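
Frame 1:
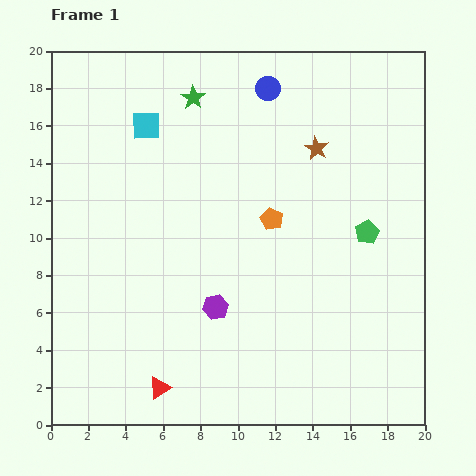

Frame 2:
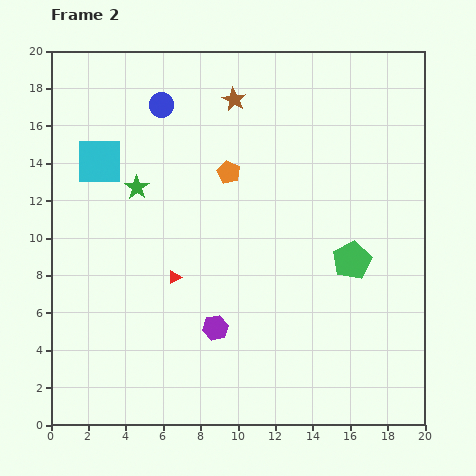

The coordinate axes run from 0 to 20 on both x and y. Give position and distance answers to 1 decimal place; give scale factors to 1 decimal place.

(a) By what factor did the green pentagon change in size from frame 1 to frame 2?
1.6×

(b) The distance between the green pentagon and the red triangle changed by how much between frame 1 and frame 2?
-4.4

Distance in frame 1: 13.9. Distance in frame 2: 9.5.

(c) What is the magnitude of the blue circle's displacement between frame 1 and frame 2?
5.8

The blue circle moved from (11.6, 18.0) to (5.9, 17.1), a distance of √(5.7² + 0.9²) ≈ 5.8.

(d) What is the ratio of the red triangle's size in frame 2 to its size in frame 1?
0.6×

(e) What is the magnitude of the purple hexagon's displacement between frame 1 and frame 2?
1.1

The purple hexagon moved from (8.8, 6.3) to (8.8, 5.2), a distance of √(0.0² + 1.1²) ≈ 1.1.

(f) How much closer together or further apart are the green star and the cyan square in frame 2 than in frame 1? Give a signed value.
-0.5

Distance in frame 1: 2.9. Distance in frame 2: 2.4.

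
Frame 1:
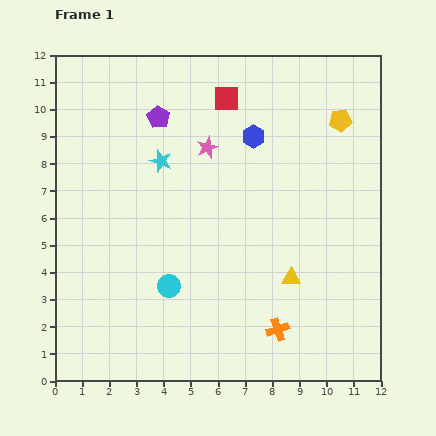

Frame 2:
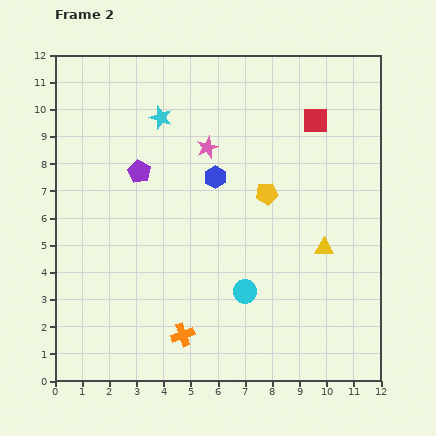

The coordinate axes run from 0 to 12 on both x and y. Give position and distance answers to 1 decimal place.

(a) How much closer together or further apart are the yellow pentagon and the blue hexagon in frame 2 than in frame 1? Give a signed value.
-1.3

Distance in frame 1: 3.3. Distance in frame 2: 2.0.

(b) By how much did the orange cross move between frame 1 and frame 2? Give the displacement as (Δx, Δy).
(-3.5, -0.2)

The orange cross was at (8.2, 1.9) in frame 1 and (4.7, 1.7) in frame 2.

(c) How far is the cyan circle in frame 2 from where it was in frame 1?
2.8

The cyan circle moved from (4.2, 3.5) to (7.0, 3.3), a distance of √(2.8² + 0.2²) ≈ 2.8.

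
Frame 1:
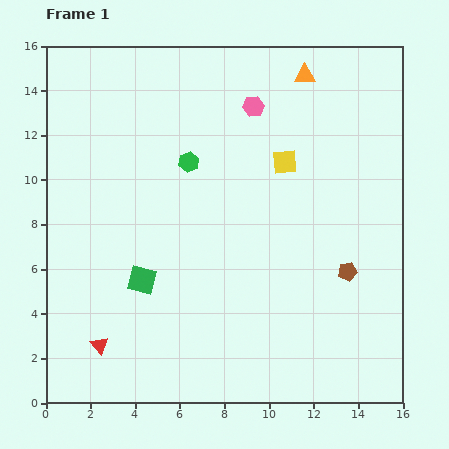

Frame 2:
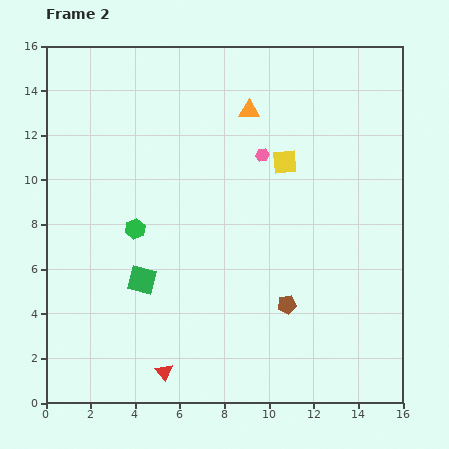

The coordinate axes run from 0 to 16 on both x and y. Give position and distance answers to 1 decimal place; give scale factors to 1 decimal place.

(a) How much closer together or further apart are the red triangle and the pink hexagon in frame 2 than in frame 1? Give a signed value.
-2.0

Distance in frame 1: 12.7. Distance in frame 2: 10.7.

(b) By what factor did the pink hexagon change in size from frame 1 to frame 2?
0.6×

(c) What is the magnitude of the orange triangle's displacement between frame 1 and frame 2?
3.0

The orange triangle moved from (11.6, 14.7) to (9.1, 13.1), a distance of √(2.5² + 1.6²) ≈ 3.0.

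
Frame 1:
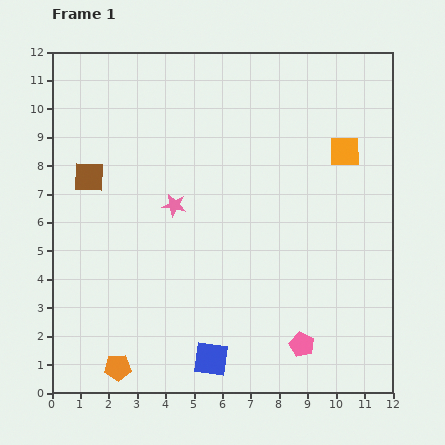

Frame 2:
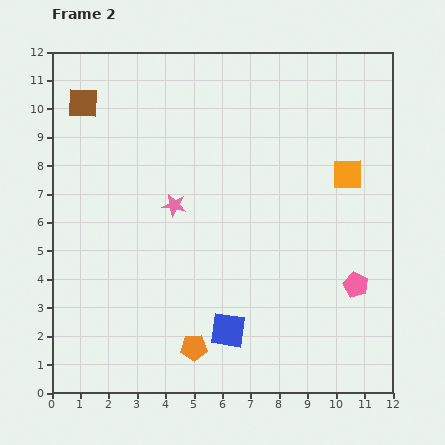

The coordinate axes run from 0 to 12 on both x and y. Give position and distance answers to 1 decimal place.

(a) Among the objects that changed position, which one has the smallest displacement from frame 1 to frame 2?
the orange square

(moved 0.8)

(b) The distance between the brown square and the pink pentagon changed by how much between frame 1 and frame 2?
+2.0

Distance in frame 1: 9.5. Distance in frame 2: 11.5.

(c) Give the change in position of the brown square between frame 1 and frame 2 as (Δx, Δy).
(-0.2, 2.6)

The brown square was at (1.3, 7.6) in frame 1 and (1.1, 10.2) in frame 2.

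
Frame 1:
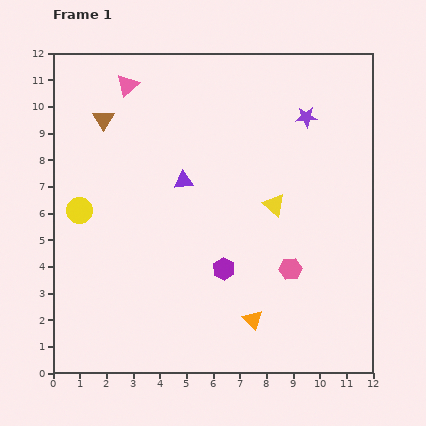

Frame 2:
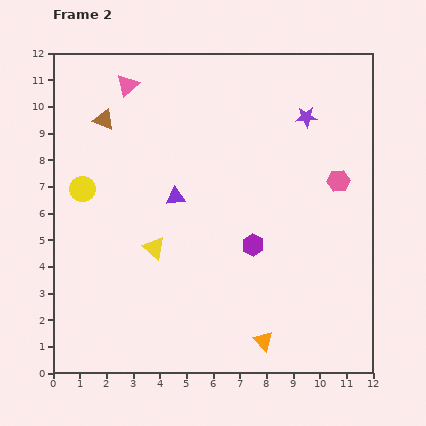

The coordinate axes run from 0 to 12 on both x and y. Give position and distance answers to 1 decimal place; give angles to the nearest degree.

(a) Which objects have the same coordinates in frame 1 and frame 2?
the purple star, the brown triangle, the pink triangle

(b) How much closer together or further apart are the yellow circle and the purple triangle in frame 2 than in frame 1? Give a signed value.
-0.6

Distance in frame 1: 4.1. Distance in frame 2: 3.5.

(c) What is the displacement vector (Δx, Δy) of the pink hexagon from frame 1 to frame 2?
(1.8, 3.3)

The pink hexagon was at (8.9, 3.9) in frame 1 and (10.7, 7.2) in frame 2.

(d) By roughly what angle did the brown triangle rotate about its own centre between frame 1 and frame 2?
36° counter-clockwise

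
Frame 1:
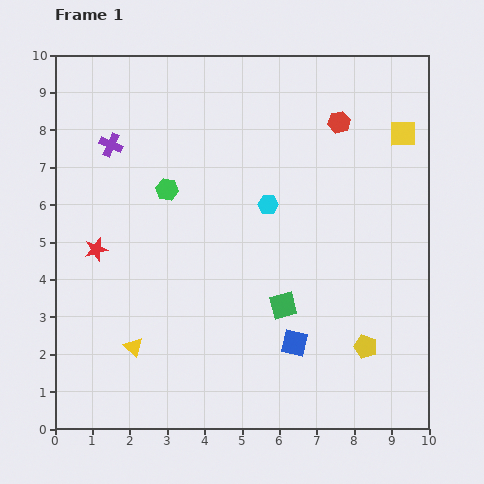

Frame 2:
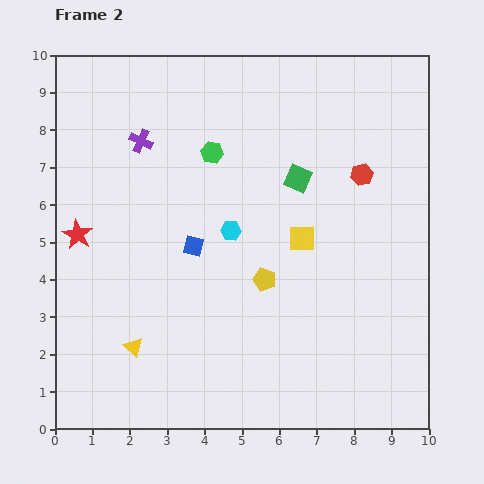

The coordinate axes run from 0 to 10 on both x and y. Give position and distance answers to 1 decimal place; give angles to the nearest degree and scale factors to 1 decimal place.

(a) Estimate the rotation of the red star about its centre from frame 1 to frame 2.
28° counter-clockwise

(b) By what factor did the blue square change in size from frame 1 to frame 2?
0.8×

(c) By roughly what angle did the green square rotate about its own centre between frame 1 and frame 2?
39° clockwise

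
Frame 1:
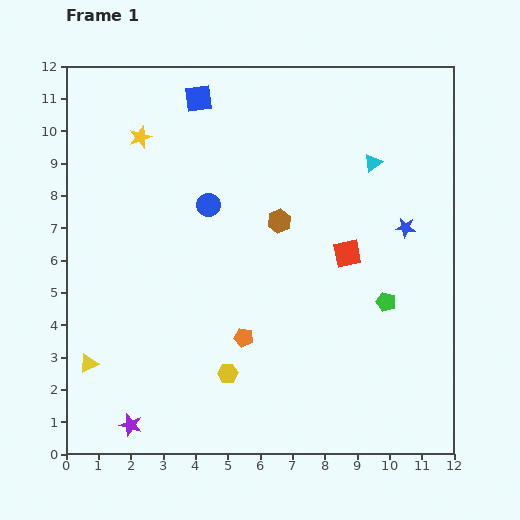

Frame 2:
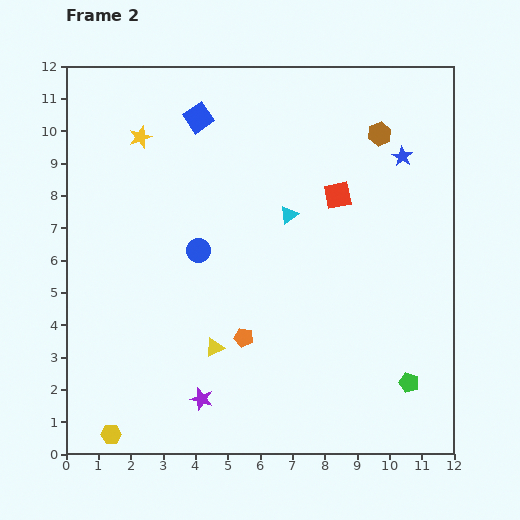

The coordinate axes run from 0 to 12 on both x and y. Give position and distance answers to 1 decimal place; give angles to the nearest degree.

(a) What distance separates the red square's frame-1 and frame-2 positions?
1.8

The red square moved from (8.7, 6.2) to (8.4, 8.0), a distance of √(0.3² + 1.8²) ≈ 1.8.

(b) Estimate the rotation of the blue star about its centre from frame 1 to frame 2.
25° clockwise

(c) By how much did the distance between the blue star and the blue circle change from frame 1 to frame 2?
+0.8

Distance in frame 1: 6.1. Distance in frame 2: 6.9.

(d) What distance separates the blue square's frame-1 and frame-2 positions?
0.6

The blue square moved from (4.1, 11.0) to (4.1, 10.4), a distance of √(0.0² + 0.6²) ≈ 0.6.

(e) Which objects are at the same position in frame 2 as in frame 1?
the orange pentagon, the yellow star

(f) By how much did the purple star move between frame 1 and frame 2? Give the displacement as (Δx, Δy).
(2.2, 0.8)

The purple star was at (2.0, 0.9) in frame 1 and (4.2, 1.7) in frame 2.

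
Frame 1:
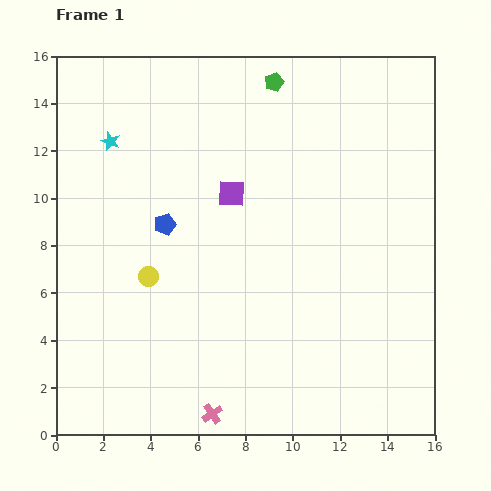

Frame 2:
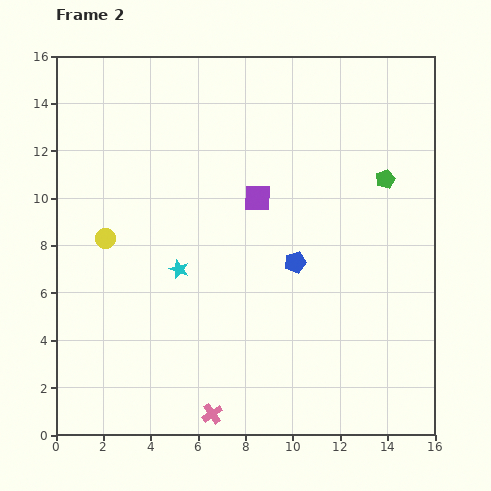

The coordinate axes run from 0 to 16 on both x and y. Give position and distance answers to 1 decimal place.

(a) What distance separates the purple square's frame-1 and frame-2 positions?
1.1

The purple square moved from (7.4, 10.2) to (8.5, 10.0), a distance of √(1.1² + 0.2²) ≈ 1.1.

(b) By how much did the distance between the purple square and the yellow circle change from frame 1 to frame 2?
+1.7

Distance in frame 1: 4.9. Distance in frame 2: 6.6.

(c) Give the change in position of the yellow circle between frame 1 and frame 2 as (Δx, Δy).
(-1.8, 1.6)

The yellow circle was at (3.9, 6.7) in frame 1 and (2.1, 8.3) in frame 2.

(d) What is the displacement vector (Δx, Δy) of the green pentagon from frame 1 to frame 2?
(4.7, -4.1)

The green pentagon was at (9.2, 14.9) in frame 1 and (13.9, 10.8) in frame 2.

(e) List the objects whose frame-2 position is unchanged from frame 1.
the pink cross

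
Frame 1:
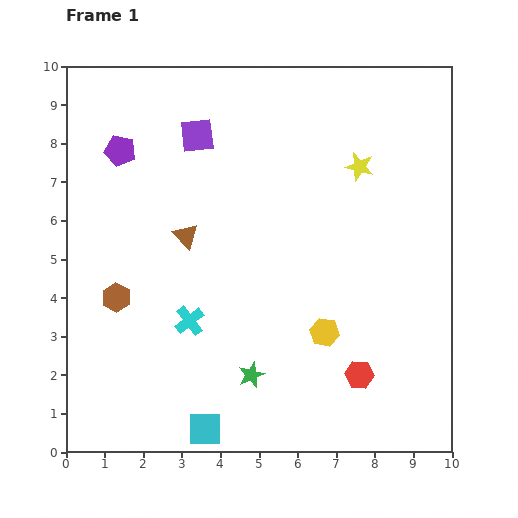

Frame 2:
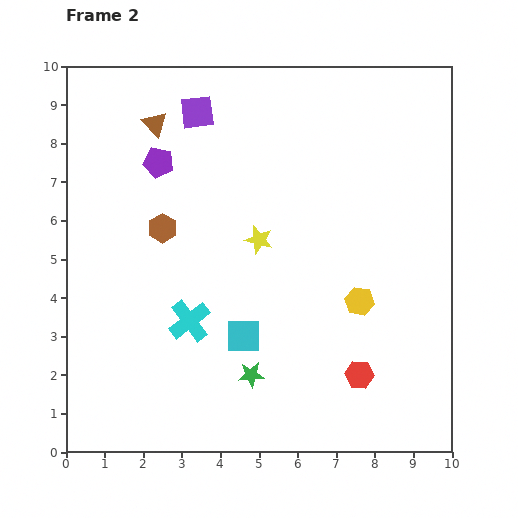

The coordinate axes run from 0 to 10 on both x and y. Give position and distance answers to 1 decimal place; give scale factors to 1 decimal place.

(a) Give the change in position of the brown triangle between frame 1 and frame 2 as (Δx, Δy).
(-0.8, 2.9)

The brown triangle was at (3.1, 5.6) in frame 1 and (2.3, 8.5) in frame 2.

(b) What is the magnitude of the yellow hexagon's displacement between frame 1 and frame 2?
1.2

The yellow hexagon moved from (6.7, 3.1) to (7.6, 3.9), a distance of √(0.9² + 0.8²) ≈ 1.2.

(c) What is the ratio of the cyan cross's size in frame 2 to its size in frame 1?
1.4×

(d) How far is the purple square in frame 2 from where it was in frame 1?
0.6

The purple square moved from (3.4, 8.2) to (3.4, 8.8), a distance of √(0.0² + 0.6²) ≈ 0.6.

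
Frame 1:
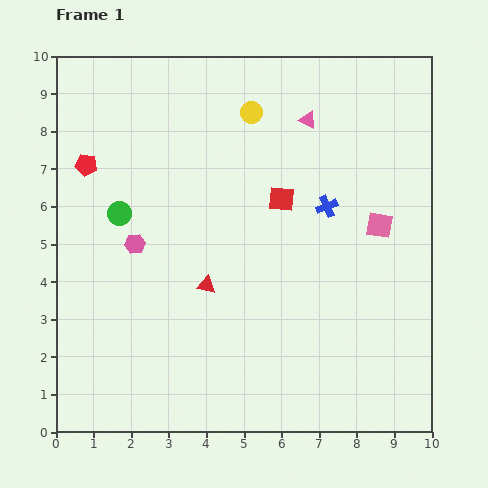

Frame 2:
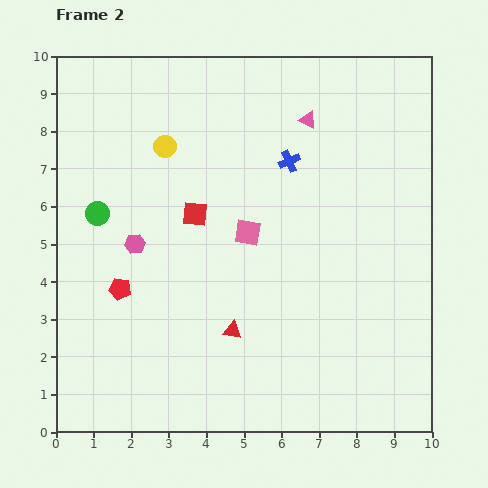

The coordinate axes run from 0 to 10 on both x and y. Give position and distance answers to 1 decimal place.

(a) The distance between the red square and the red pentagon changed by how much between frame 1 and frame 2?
-2.5

Distance in frame 1: 5.3. Distance in frame 2: 2.8.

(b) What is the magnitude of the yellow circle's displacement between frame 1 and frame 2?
2.5

The yellow circle moved from (5.2, 8.5) to (2.9, 7.6), a distance of √(2.3² + 0.9²) ≈ 2.5.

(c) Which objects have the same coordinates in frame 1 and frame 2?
the pink triangle, the pink hexagon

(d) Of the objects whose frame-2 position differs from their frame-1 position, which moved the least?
the green circle

(moved 0.6)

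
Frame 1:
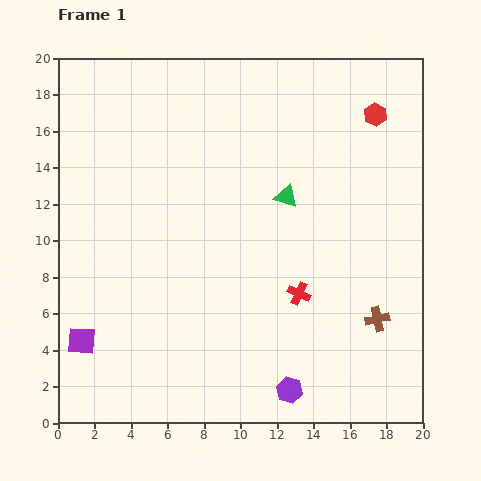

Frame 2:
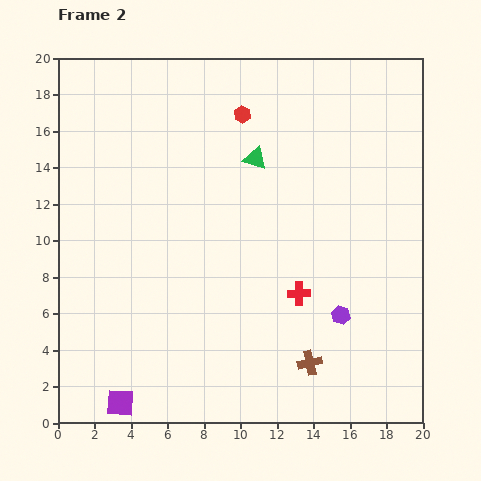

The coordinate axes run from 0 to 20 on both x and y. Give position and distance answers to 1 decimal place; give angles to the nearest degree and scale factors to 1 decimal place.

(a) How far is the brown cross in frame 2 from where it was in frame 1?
4.4

The brown cross moved from (17.5, 5.7) to (13.8, 3.3), a distance of √(3.7² + 2.4²) ≈ 4.4.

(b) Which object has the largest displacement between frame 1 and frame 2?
the red hexagon

(moved 7.3; next 5.0)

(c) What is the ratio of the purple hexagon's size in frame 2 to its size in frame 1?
0.7×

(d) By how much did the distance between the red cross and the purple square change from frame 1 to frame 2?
-0.7

Distance in frame 1: 12.2. Distance in frame 2: 11.5.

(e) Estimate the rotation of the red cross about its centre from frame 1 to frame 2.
26° counter-clockwise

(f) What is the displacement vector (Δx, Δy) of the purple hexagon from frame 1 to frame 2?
(2.8, 4.1)

The purple hexagon was at (12.7, 1.8) in frame 1 and (15.5, 5.9) in frame 2.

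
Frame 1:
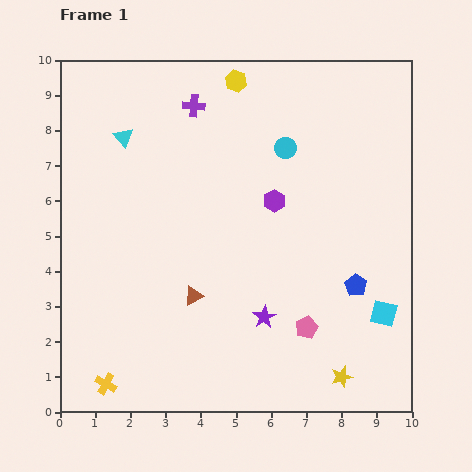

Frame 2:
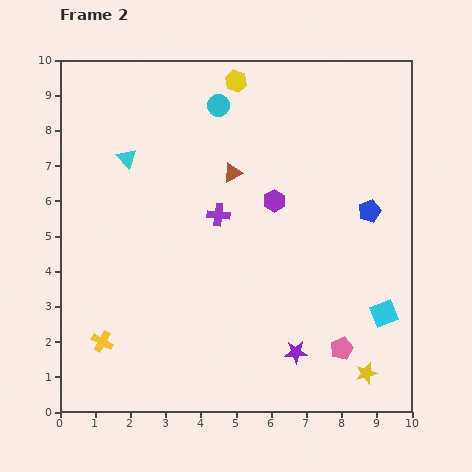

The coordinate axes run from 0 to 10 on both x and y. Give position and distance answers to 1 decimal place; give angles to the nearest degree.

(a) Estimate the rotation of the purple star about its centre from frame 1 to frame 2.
28° clockwise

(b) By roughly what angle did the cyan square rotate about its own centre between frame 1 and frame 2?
35° counter-clockwise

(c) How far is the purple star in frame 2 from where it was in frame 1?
1.3

The purple star moved from (5.8, 2.7) to (6.7, 1.7), a distance of √(0.9² + 1.0²) ≈ 1.3.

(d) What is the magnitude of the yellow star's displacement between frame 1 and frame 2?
0.7

The yellow star moved from (8.0, 1.0) to (8.7, 1.1), a distance of √(0.7² + 0.1²) ≈ 0.7.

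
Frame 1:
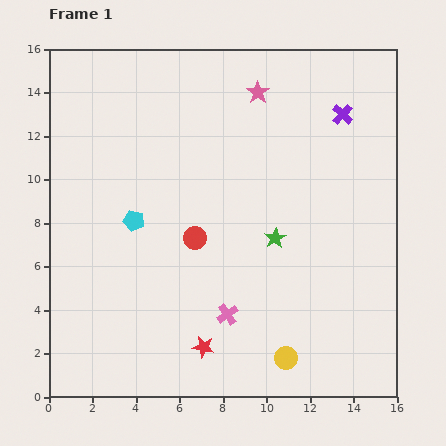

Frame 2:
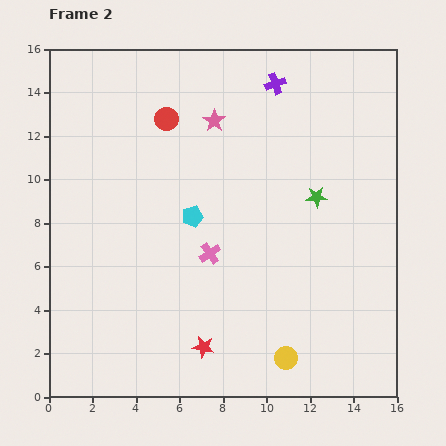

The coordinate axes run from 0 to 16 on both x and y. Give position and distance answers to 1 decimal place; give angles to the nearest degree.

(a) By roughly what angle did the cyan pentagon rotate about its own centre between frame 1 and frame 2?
28° counter-clockwise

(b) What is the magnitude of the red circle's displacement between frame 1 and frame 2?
5.7

The red circle moved from (6.7, 7.3) to (5.4, 12.8), a distance of √(1.3² + 5.5²) ≈ 5.7.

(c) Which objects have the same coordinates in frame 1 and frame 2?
the red star, the yellow circle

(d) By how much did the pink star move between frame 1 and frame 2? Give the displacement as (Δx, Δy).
(-2.0, -1.3)

The pink star was at (9.6, 14.0) in frame 1 and (7.6, 12.7) in frame 2.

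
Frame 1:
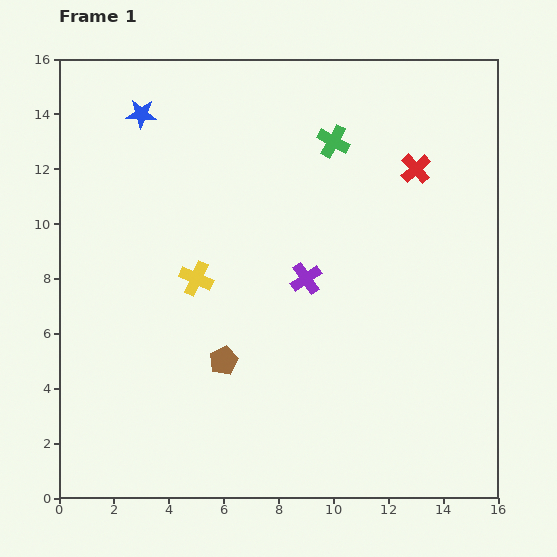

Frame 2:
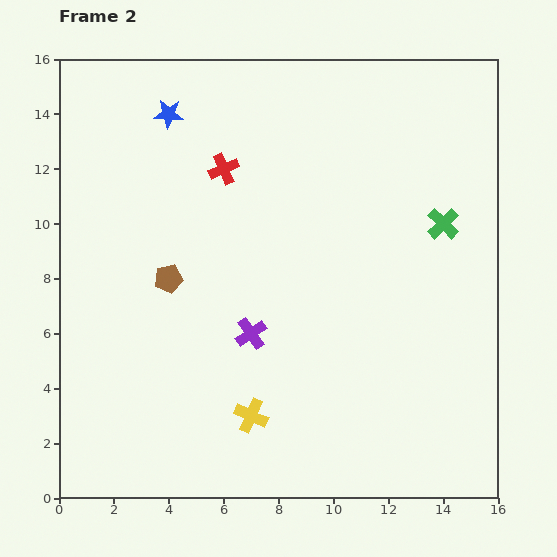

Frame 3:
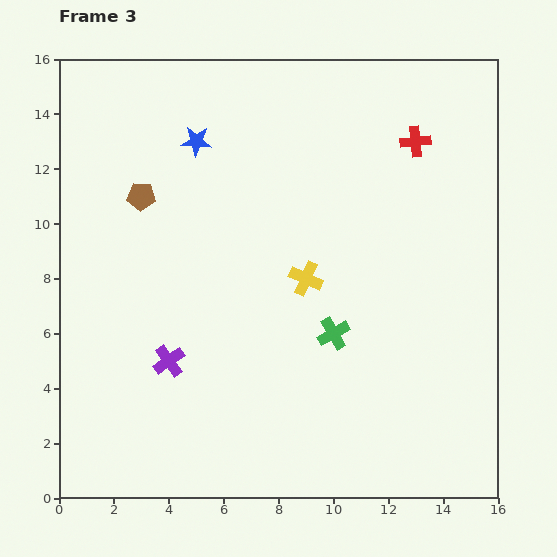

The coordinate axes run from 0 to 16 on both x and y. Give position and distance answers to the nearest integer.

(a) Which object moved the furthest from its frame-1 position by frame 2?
the red cross

(moved 7; next 5)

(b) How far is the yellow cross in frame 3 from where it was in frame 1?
4

The yellow cross moved from (5, 8) to (9, 8), a distance of √(4² + 0²) ≈ 4.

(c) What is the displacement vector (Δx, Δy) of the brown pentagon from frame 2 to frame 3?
(-1, 3)

The brown pentagon was at (4, 8) in frame 2 and (3, 11) in frame 3.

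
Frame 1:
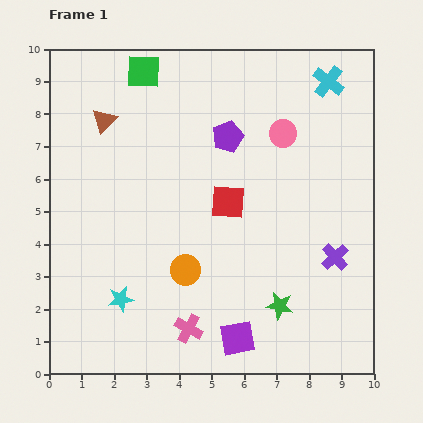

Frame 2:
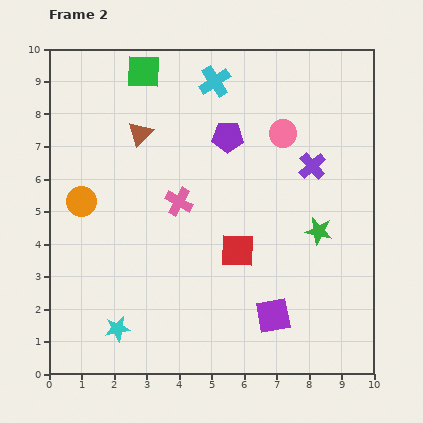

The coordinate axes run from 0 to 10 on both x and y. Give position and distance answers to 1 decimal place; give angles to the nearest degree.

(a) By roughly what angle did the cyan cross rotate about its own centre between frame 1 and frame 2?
19° clockwise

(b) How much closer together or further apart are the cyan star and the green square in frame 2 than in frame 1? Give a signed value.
+0.9

Distance in frame 1: 7.0. Distance in frame 2: 7.9.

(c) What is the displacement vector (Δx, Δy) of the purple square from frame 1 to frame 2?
(1.1, 0.7)

The purple square was at (5.8, 1.1) in frame 1 and (6.9, 1.8) in frame 2.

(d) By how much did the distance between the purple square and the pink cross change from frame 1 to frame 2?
+3.0

Distance in frame 1: 1.5. Distance in frame 2: 4.5.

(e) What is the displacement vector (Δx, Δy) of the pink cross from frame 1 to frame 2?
(-0.3, 3.9)

The pink cross was at (4.3, 1.4) in frame 1 and (4.0, 5.3) in frame 2.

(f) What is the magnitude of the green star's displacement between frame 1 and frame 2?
2.6

The green star moved from (7.1, 2.1) to (8.3, 4.4), a distance of √(1.2² + 2.3²) ≈ 2.6.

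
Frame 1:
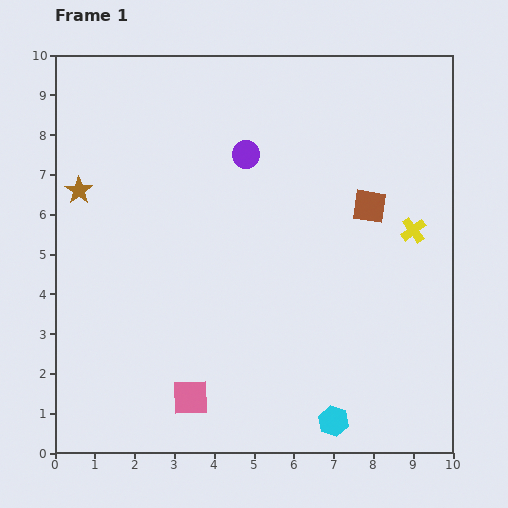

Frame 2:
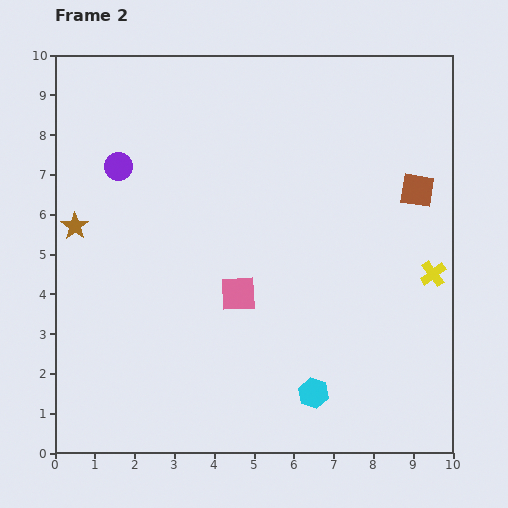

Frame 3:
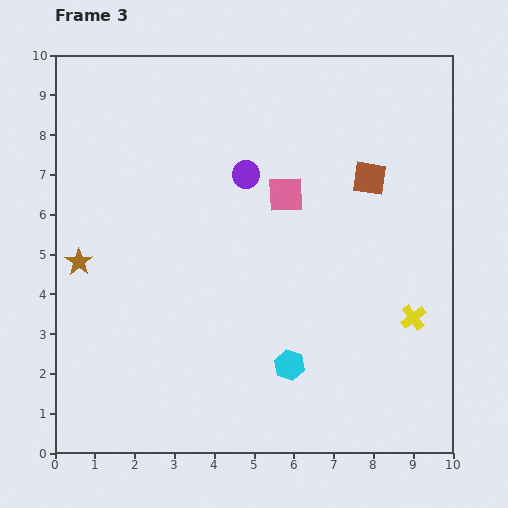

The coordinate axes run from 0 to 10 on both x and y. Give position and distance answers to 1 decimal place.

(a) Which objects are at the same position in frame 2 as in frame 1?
none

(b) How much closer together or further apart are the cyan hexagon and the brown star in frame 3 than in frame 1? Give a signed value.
-2.7

Distance in frame 1: 8.6. Distance in frame 3: 5.9.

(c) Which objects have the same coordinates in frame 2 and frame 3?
none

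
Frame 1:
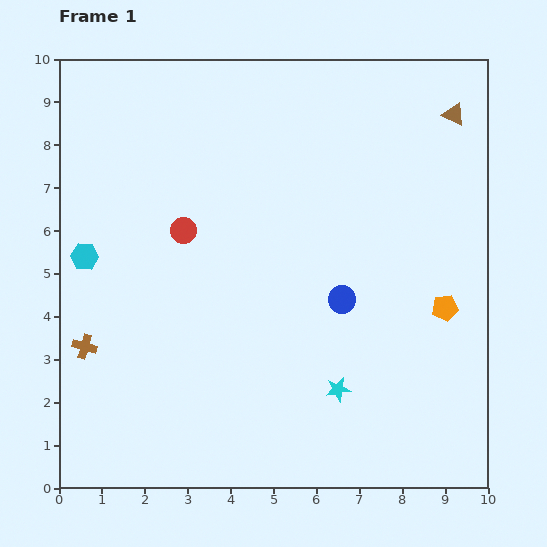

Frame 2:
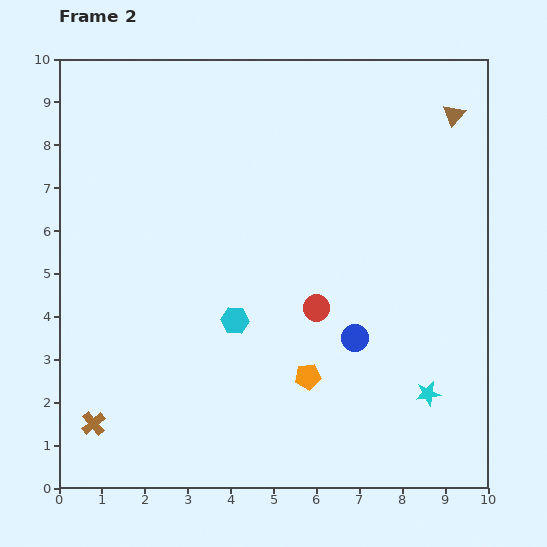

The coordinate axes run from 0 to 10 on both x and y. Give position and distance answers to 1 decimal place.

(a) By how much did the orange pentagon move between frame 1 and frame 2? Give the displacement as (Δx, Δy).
(-3.2, -1.6)

The orange pentagon was at (9.0, 4.2) in frame 1 and (5.8, 2.6) in frame 2.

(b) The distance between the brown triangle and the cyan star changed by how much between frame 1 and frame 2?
-0.4

Distance in frame 1: 6.9. Distance in frame 2: 6.5.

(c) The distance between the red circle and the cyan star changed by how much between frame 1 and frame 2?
-1.9

Distance in frame 1: 5.2. Distance in frame 2: 3.3.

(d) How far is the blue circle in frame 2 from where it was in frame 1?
0.9

The blue circle moved from (6.6, 4.4) to (6.9, 3.5), a distance of √(0.3² + 0.9²) ≈ 0.9.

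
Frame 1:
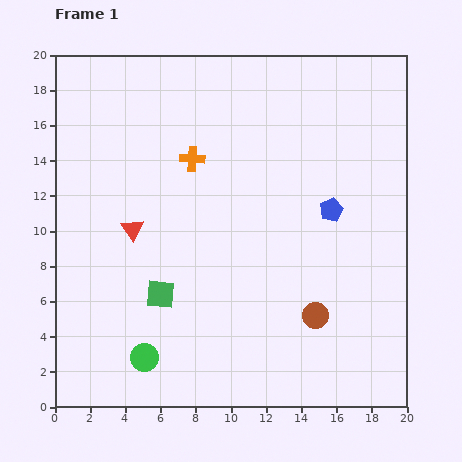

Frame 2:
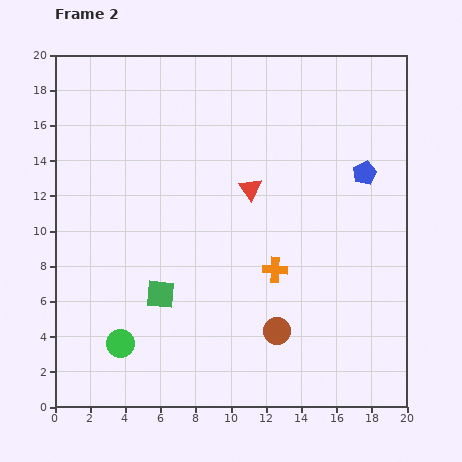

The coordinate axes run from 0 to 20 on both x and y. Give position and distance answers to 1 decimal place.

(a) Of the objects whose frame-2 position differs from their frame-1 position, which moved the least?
the green circle

(moved 1.6)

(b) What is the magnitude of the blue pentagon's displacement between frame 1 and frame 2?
2.8

The blue pentagon moved from (15.7, 11.2) to (17.6, 13.3), a distance of √(1.9² + 2.1²) ≈ 2.8.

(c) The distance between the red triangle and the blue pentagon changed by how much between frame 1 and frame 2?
-4.8

Distance in frame 1: 11.4. Distance in frame 2: 6.6.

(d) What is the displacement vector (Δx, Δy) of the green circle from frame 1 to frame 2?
(-1.4, 0.8)

The green circle was at (5.1, 2.8) in frame 1 and (3.7, 3.6) in frame 2.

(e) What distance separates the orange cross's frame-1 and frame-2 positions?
7.9

The orange cross moved from (7.8, 14.1) to (12.5, 7.8), a distance of √(4.7² + 6.3²) ≈ 7.9.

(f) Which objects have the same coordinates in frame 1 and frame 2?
the green square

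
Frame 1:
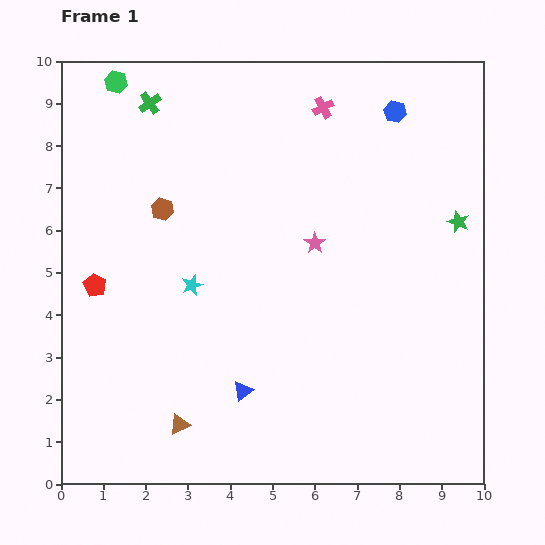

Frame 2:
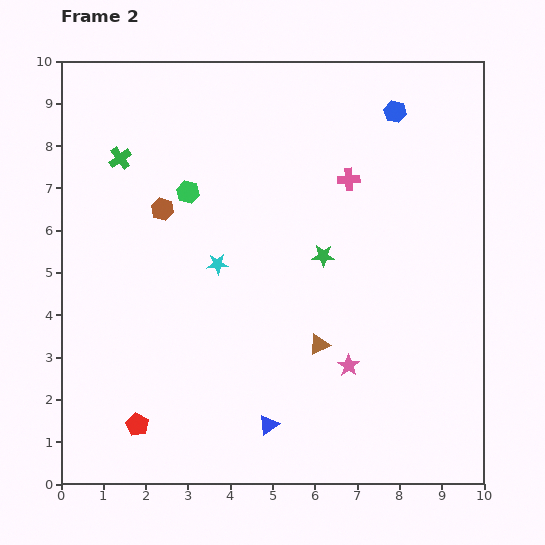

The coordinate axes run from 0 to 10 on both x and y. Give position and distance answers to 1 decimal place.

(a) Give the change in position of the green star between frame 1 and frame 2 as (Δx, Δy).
(-3.2, -0.8)

The green star was at (9.4, 6.2) in frame 1 and (6.2, 5.4) in frame 2.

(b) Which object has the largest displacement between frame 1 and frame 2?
the brown triangle

(moved 3.8; next 3.4)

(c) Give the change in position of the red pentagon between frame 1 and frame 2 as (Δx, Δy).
(1.0, -3.3)

The red pentagon was at (0.8, 4.7) in frame 1 and (1.8, 1.4) in frame 2.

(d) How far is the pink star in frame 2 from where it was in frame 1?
3.0

The pink star moved from (6.0, 5.7) to (6.8, 2.8), a distance of √(0.8² + 2.9²) ≈ 3.0.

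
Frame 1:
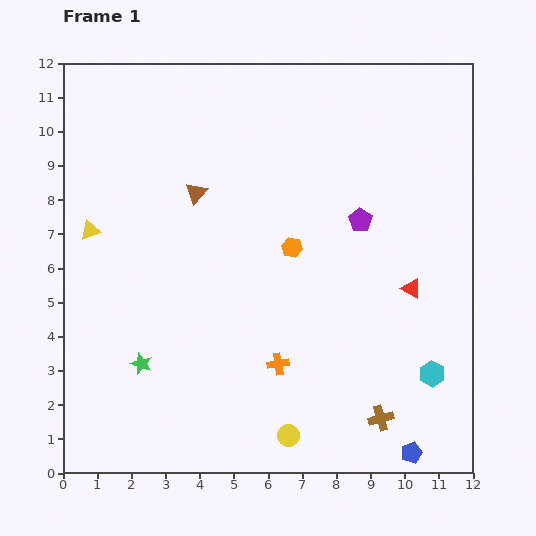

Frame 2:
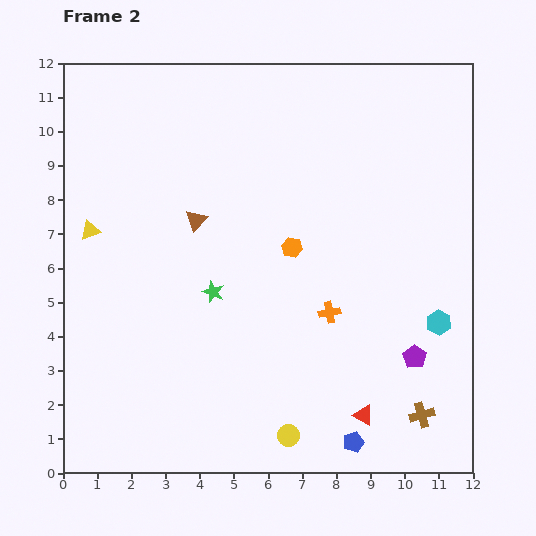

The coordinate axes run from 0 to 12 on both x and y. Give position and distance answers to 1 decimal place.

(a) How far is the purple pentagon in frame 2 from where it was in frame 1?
4.3

The purple pentagon moved from (8.7, 7.4) to (10.3, 3.4), a distance of √(1.6² + 4.0²) ≈ 4.3.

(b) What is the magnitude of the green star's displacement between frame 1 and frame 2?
3.0

The green star moved from (2.3, 3.2) to (4.4, 5.3), a distance of √(2.1² + 2.1²) ≈ 3.0.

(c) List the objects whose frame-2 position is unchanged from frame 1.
the yellow triangle, the yellow circle, the orange hexagon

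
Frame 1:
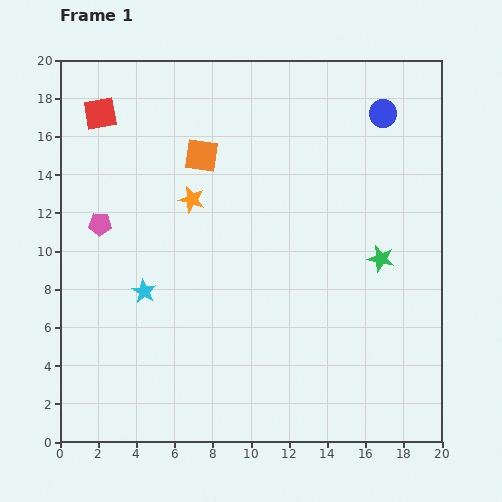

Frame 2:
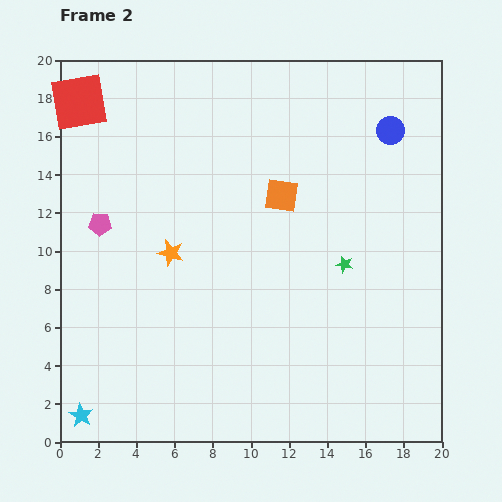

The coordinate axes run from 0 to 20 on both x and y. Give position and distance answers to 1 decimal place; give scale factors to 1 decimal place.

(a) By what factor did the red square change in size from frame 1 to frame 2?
1.7×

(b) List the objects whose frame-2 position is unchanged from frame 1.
the pink pentagon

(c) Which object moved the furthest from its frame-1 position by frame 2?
the cyan star

(moved 7.3; next 4.7)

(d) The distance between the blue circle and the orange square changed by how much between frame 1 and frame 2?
-3.2

Distance in frame 1: 9.8. Distance in frame 2: 6.6.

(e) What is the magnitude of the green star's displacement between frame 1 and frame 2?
1.9

The green star moved from (16.8, 9.6) to (14.9, 9.3), a distance of √(1.9² + 0.3²) ≈ 1.9.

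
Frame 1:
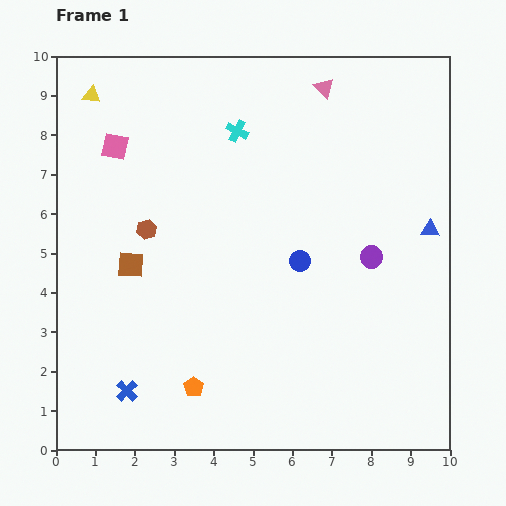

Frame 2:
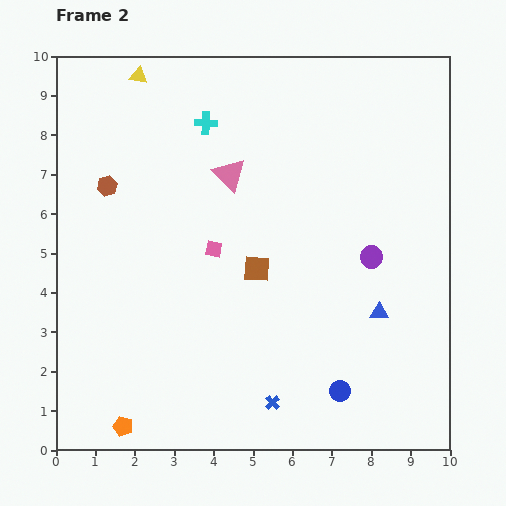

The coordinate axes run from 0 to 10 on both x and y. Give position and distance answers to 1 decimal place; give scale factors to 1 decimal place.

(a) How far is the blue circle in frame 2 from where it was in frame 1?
3.4

The blue circle moved from (6.2, 4.8) to (7.2, 1.5), a distance of √(1.0² + 3.3²) ≈ 3.4.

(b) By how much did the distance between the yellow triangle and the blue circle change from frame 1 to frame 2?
+2.7

Distance in frame 1: 6.8. Distance in frame 2: 9.5.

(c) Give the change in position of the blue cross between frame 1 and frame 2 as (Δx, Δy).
(3.7, -0.3)

The blue cross was at (1.8, 1.5) in frame 1 and (5.5, 1.2) in frame 2.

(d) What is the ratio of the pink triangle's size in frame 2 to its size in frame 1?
1.6×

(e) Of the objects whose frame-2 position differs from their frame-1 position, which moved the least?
the cyan cross

(moved 0.8)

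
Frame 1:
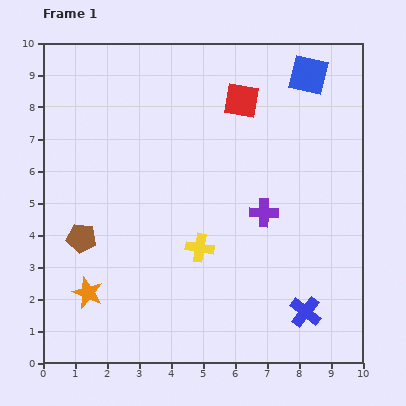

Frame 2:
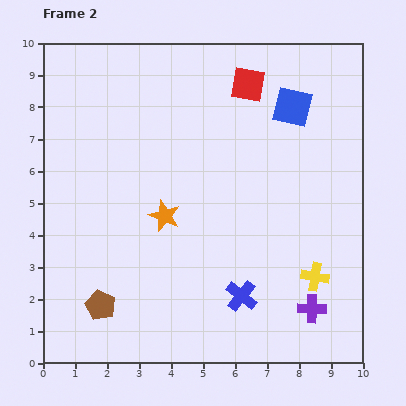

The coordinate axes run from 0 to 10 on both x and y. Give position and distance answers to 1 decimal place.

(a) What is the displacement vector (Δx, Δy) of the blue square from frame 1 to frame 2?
(-0.5, -1.0)

The blue square was at (8.3, 9.0) in frame 1 and (7.8, 8.0) in frame 2.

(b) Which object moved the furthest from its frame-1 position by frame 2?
the yellow cross

(moved 3.7; next 3.4)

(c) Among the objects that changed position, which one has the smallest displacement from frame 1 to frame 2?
the red square

(moved 0.5)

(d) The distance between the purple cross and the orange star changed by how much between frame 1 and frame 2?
-0.6

Distance in frame 1: 6.0. Distance in frame 2: 5.4.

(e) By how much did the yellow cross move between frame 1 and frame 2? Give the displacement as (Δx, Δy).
(3.6, -0.9)

The yellow cross was at (4.9, 3.6) in frame 1 and (8.5, 2.7) in frame 2.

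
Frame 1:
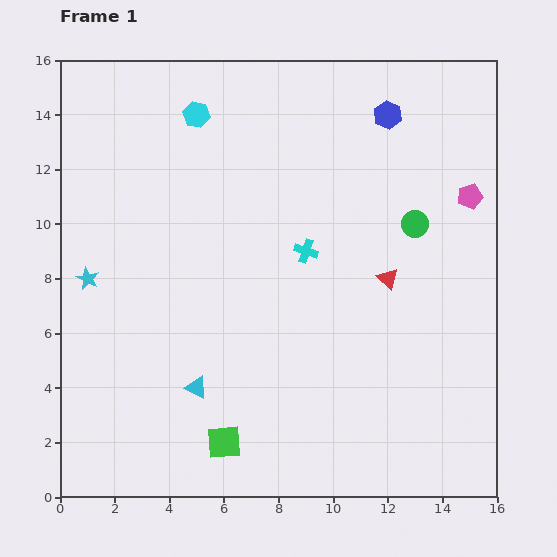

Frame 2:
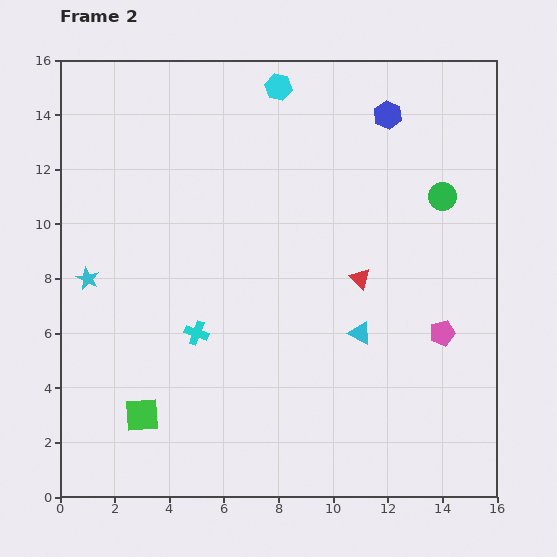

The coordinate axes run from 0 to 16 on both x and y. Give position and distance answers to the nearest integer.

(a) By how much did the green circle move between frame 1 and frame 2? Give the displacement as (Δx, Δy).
(1, 1)

The green circle was at (13, 10) in frame 1 and (14, 11) in frame 2.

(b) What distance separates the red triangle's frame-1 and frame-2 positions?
1

The red triangle moved from (12, 8) to (11, 8), a distance of √(1² + 0²) ≈ 1.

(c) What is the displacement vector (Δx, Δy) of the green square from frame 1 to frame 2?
(-3, 1)

The green square was at (6, 2) in frame 1 and (3, 3) in frame 2.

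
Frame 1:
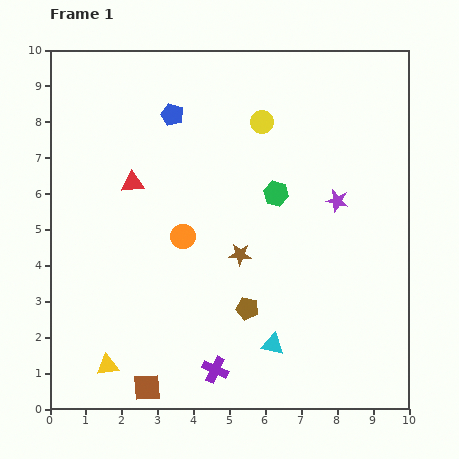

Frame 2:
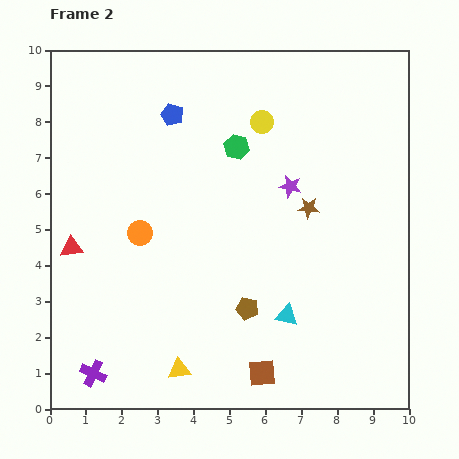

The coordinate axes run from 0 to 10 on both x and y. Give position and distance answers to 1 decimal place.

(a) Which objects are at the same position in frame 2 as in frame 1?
the blue pentagon, the brown pentagon, the yellow circle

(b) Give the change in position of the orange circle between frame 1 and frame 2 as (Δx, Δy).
(-1.2, 0.1)

The orange circle was at (3.7, 4.8) in frame 1 and (2.5, 4.9) in frame 2.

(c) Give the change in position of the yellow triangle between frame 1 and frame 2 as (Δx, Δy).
(2.0, -0.1)

The yellow triangle was at (1.6, 1.2) in frame 1 and (3.6, 1.1) in frame 2.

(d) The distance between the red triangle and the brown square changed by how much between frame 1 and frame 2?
+0.7

Distance in frame 1: 5.7. Distance in frame 2: 6.4.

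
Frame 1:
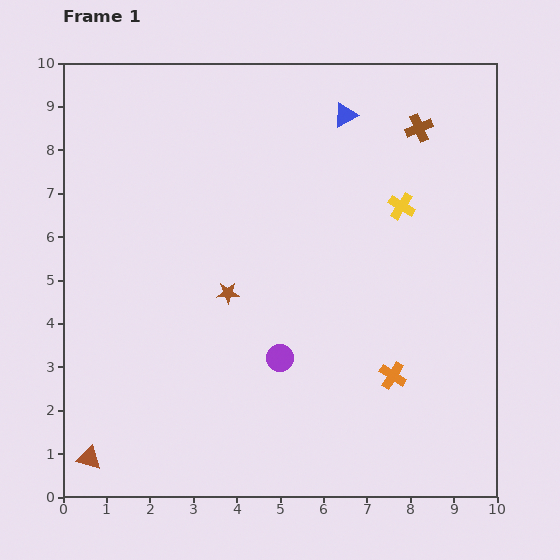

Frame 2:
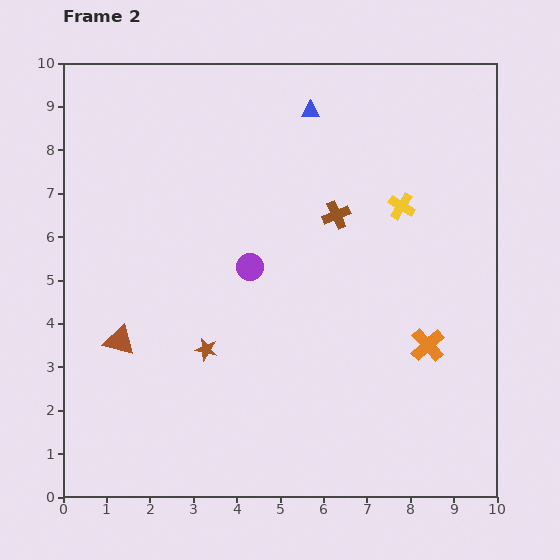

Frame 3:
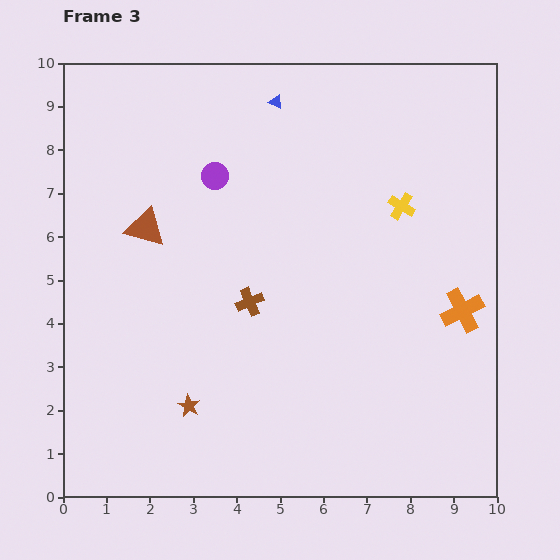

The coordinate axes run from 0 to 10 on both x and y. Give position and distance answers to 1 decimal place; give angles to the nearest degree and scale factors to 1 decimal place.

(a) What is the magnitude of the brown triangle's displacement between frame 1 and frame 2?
2.8

The brown triangle moved from (0.6, 0.9) to (1.3, 3.6), a distance of √(0.7² + 2.7²) ≈ 2.8.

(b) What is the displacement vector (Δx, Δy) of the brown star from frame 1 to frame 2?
(-0.5, -1.3)

The brown star was at (3.8, 4.7) in frame 1 and (3.3, 3.4) in frame 2.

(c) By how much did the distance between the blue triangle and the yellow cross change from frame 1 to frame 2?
+0.5

Distance in frame 1: 2.5. Distance in frame 2: 3.0.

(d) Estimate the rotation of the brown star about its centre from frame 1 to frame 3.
30° clockwise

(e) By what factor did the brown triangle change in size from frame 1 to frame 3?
1.6×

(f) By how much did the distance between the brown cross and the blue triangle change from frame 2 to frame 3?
+2.1

Distance in frame 2: 2.5. Distance in frame 3: 4.6.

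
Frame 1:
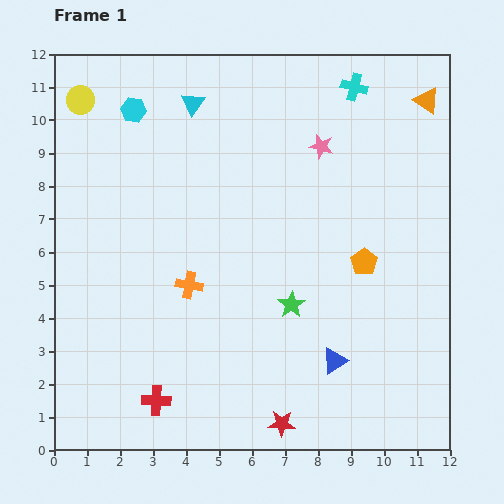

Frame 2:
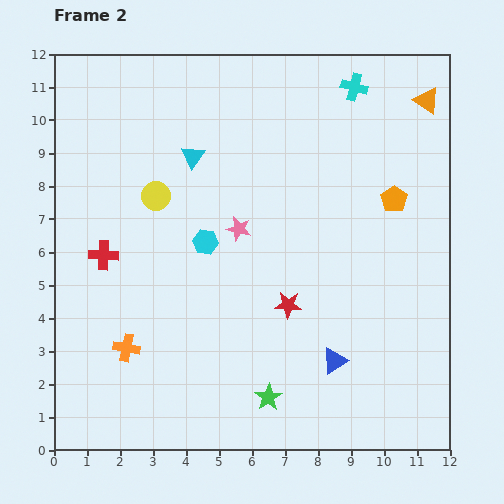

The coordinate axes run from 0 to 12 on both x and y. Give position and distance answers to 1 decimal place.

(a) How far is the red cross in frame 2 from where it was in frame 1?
4.7

The red cross moved from (3.1, 1.5) to (1.5, 5.9), a distance of √(1.6² + 4.4²) ≈ 4.7.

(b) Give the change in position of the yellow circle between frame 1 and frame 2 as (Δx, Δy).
(2.3, -2.9)

The yellow circle was at (0.8, 10.6) in frame 1 and (3.1, 7.7) in frame 2.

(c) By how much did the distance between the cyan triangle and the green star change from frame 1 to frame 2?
+0.9

Distance in frame 1: 6.8. Distance in frame 2: 7.7.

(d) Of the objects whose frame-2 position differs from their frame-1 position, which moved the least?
the cyan triangle

(moved 1.6)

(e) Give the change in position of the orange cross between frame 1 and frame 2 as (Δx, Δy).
(-1.9, -1.9)

The orange cross was at (4.1, 5.0) in frame 1 and (2.2, 3.1) in frame 2.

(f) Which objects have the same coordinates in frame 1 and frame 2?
the blue triangle, the orange triangle, the cyan cross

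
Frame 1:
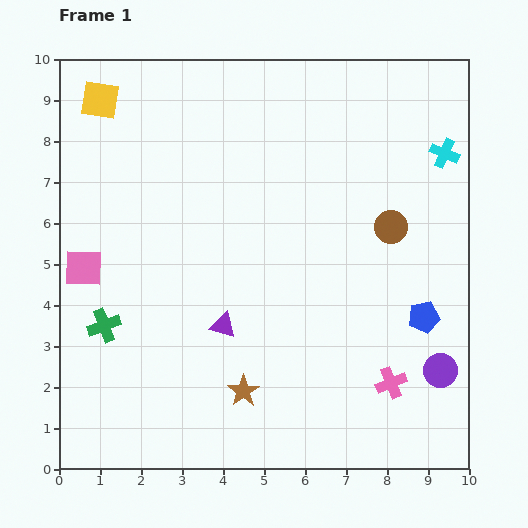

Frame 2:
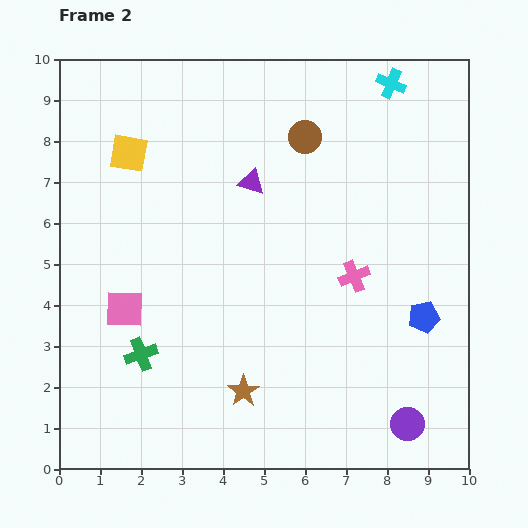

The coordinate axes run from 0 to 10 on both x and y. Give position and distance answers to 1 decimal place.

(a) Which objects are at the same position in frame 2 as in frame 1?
the brown star, the blue pentagon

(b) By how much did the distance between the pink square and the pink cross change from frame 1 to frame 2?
-2.3

Distance in frame 1: 8.0. Distance in frame 2: 5.7.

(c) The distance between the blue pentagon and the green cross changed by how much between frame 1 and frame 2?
-0.8

Distance in frame 1: 7.8. Distance in frame 2: 7.0.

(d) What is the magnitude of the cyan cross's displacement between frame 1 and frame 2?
2.1

The cyan cross moved from (9.4, 7.7) to (8.1, 9.4), a distance of √(1.3² + 1.7²) ≈ 2.1.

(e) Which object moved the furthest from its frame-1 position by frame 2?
the purple triangle

(moved 3.6; next 3.0)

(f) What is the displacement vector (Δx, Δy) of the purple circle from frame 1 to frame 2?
(-0.8, -1.3)

The purple circle was at (9.3, 2.4) in frame 1 and (8.5, 1.1) in frame 2.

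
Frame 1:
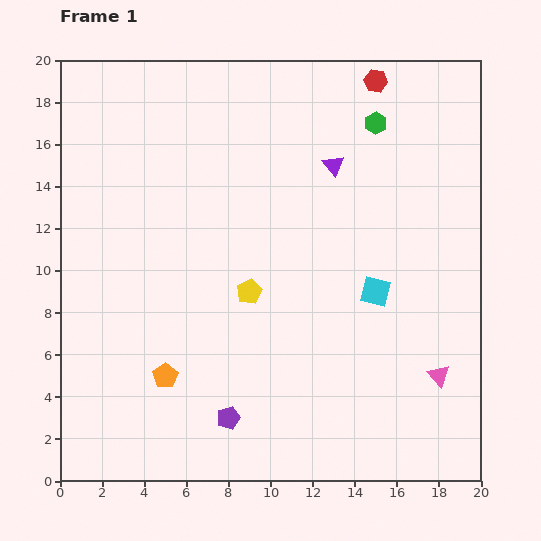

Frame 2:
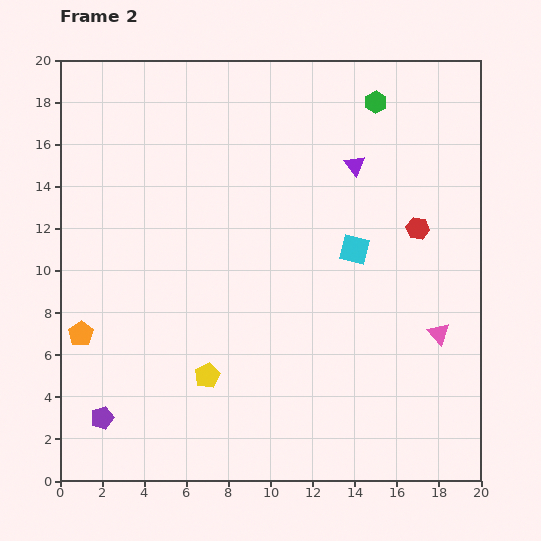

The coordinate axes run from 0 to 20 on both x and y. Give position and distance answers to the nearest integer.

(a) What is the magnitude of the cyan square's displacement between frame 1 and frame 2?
2

The cyan square moved from (15, 9) to (14, 11), a distance of √(1² + 2²) ≈ 2.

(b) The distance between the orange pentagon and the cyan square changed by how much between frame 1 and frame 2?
+3

Distance in frame 1: 11. Distance in frame 2: 14.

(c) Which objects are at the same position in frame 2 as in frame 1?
none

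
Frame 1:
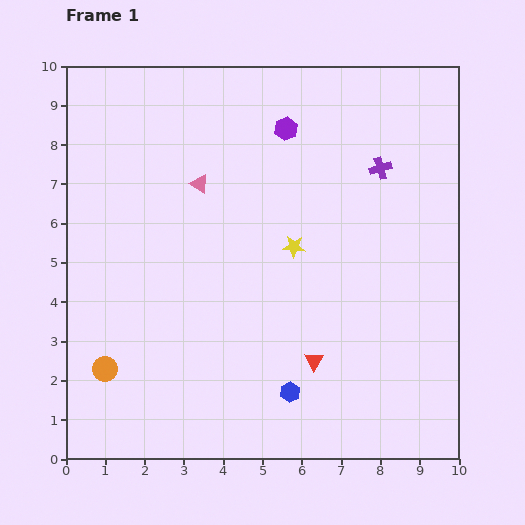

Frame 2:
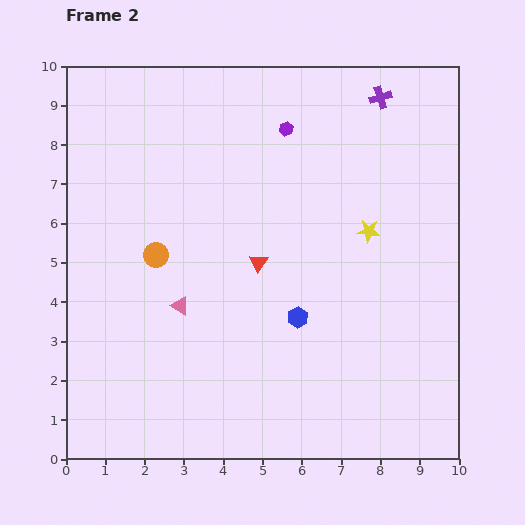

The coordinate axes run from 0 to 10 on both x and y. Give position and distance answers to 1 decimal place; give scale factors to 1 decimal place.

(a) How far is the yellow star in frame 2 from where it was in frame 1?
1.9

The yellow star moved from (5.8, 5.4) to (7.7, 5.8), a distance of √(1.9² + 0.4²) ≈ 1.9.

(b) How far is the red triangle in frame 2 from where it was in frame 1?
2.9

The red triangle moved from (6.3, 2.5) to (4.9, 5.0), a distance of √(1.4² + 2.5²) ≈ 2.9.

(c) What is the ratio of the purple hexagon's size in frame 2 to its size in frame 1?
0.6×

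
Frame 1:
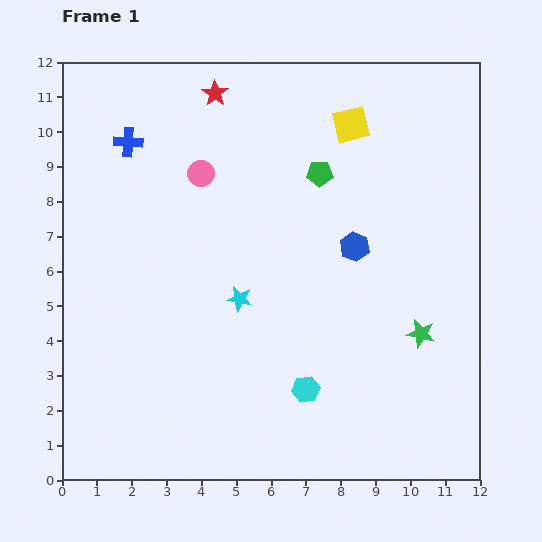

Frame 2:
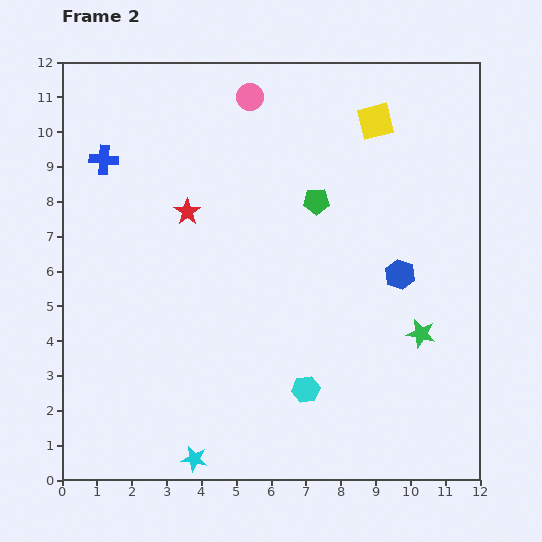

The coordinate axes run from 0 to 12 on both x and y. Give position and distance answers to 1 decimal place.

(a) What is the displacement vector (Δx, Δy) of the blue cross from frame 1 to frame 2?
(-0.7, -0.5)

The blue cross was at (1.9, 9.7) in frame 1 and (1.2, 9.2) in frame 2.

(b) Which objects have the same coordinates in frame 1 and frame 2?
the cyan hexagon, the green star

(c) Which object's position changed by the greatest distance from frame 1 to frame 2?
the cyan star

(moved 4.8; next 3.5)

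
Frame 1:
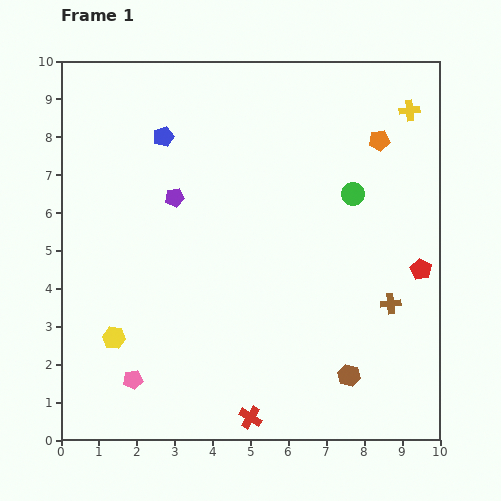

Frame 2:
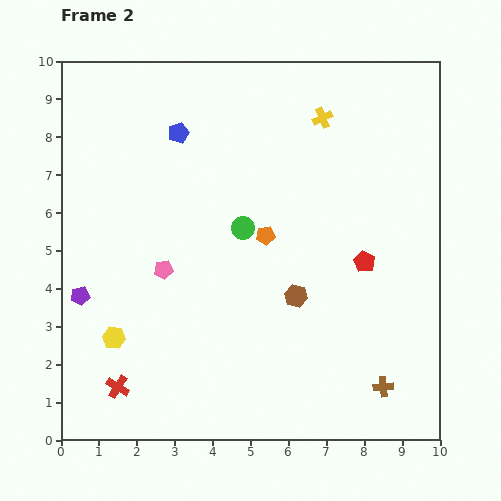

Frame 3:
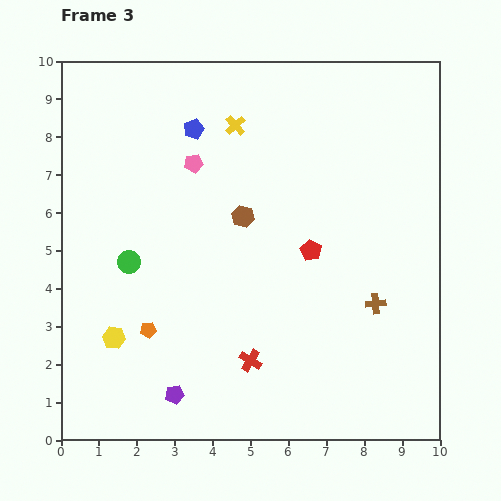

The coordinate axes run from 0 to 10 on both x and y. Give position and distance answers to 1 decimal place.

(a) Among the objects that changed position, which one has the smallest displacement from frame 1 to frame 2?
the blue pentagon

(moved 0.4)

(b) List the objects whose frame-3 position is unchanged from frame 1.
the yellow hexagon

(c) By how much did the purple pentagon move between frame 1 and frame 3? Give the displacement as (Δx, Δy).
(0.0, -5.2)

The purple pentagon was at (3.0, 6.4) in frame 1 and (3.0, 1.2) in frame 3.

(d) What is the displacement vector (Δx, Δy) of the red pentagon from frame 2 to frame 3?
(-1.4, 0.3)

The red pentagon was at (8.0, 4.7) in frame 2 and (6.6, 5.0) in frame 3.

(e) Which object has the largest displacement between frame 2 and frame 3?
the orange pentagon

(moved 4.0; next 3.6)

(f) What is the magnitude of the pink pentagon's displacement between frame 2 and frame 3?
2.9

The pink pentagon moved from (2.7, 4.5) to (3.5, 7.3), a distance of √(0.8² + 2.8²) ≈ 2.9.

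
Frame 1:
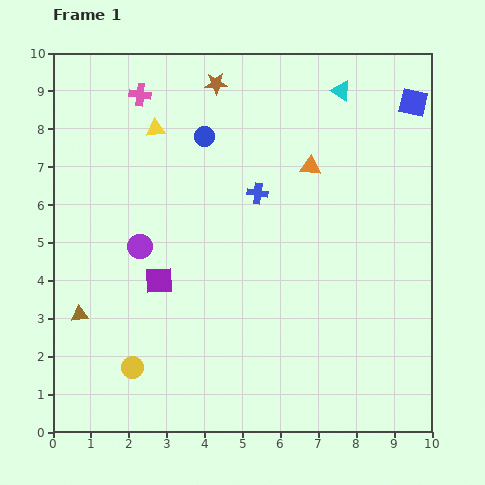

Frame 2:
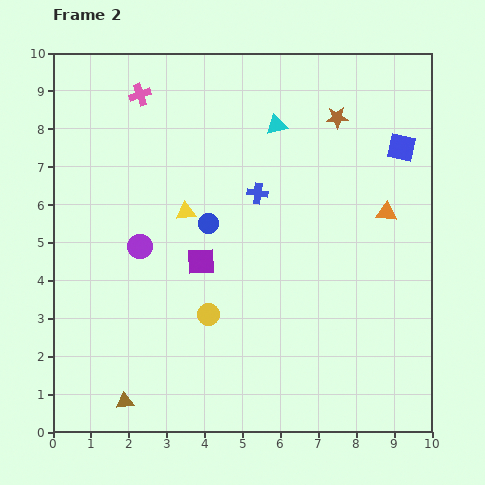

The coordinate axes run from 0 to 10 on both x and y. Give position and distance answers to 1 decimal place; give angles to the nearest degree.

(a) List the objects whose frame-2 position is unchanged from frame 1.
the purple circle, the blue cross, the pink cross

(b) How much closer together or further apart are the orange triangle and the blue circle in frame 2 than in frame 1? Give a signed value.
+1.8

Distance in frame 1: 2.9. Distance in frame 2: 4.7.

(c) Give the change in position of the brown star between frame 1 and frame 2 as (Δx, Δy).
(3.2, -0.9)

The brown star was at (4.3, 9.2) in frame 1 and (7.5, 8.3) in frame 2.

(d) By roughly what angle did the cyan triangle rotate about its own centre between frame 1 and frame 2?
46° counter-clockwise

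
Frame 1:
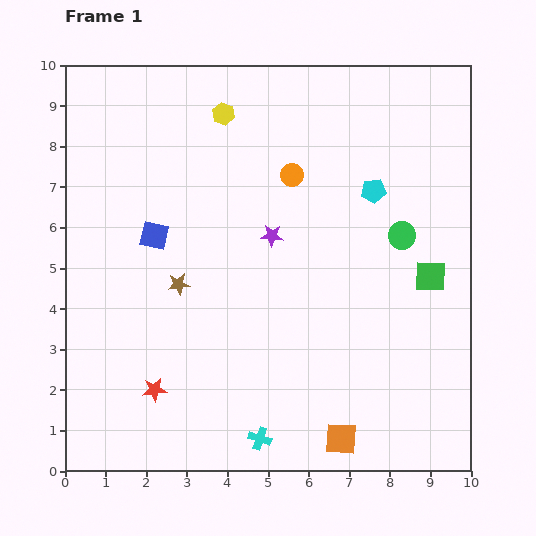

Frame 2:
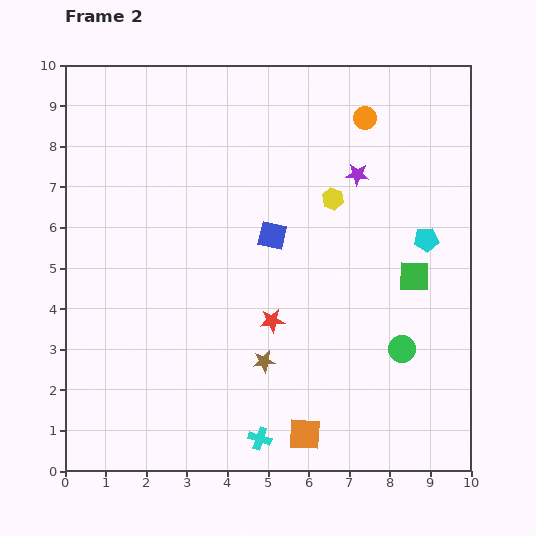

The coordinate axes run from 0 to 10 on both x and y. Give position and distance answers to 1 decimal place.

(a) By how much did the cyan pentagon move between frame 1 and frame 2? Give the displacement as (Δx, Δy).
(1.3, -1.2)

The cyan pentagon was at (7.6, 6.9) in frame 1 and (8.9, 5.7) in frame 2.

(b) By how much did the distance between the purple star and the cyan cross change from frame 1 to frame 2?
+1.9

Distance in frame 1: 5.0. Distance in frame 2: 6.9.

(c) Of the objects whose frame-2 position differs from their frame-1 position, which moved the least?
the green square

(moved 0.4)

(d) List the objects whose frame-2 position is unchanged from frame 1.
the cyan cross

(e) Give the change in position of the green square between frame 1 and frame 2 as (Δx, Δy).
(-0.4, 0.0)

The green square was at (9.0, 4.8) in frame 1 and (8.6, 4.8) in frame 2.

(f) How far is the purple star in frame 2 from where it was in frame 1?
2.6

The purple star moved from (5.1, 5.8) to (7.2, 7.3), a distance of √(2.1² + 1.5²) ≈ 2.6.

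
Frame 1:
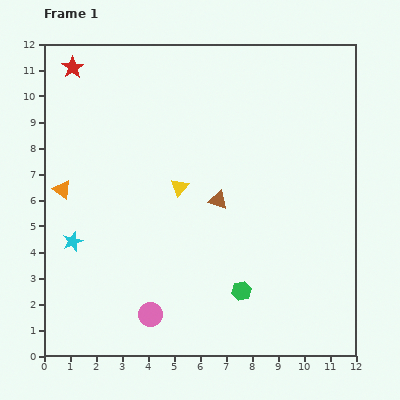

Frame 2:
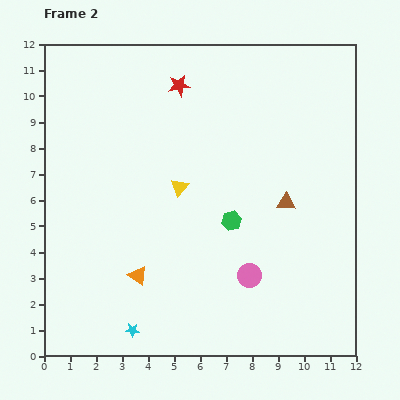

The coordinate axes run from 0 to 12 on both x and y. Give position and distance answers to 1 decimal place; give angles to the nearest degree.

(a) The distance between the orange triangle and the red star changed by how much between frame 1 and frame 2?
+2.8

Distance in frame 1: 4.7. Distance in frame 2: 7.5.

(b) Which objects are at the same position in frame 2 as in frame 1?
the yellow triangle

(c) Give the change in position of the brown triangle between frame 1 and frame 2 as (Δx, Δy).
(2.6, -0.1)

The brown triangle was at (6.7, 6.0) in frame 1 and (9.3, 5.9) in frame 2.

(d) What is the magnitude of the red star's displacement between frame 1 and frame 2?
4.2

The red star moved from (1.1, 11.1) to (5.2, 10.4), a distance of √(4.1² + 0.7²) ≈ 4.2.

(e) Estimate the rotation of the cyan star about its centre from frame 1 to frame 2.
24° clockwise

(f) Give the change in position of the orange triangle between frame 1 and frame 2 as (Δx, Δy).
(2.9, -3.3)

The orange triangle was at (0.7, 6.4) in frame 1 and (3.6, 3.1) in frame 2.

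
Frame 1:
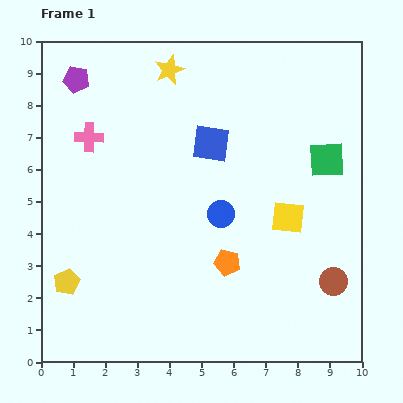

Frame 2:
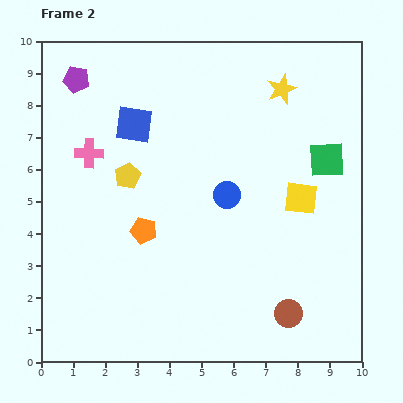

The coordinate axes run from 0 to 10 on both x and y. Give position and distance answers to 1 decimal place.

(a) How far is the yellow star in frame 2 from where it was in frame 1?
3.6

The yellow star moved from (4.0, 9.1) to (7.5, 8.5), a distance of √(3.5² + 0.6²) ≈ 3.6.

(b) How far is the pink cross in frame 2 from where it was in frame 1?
0.5

The pink cross moved from (1.5, 7.0) to (1.5, 6.5), a distance of √(0.0² + 0.5²) ≈ 0.5.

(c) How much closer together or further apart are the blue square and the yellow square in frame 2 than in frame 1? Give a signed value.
+2.4

Distance in frame 1: 3.3. Distance in frame 2: 5.7.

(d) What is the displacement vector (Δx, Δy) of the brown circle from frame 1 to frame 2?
(-1.4, -1.0)

The brown circle was at (9.1, 2.5) in frame 1 and (7.7, 1.5) in frame 2.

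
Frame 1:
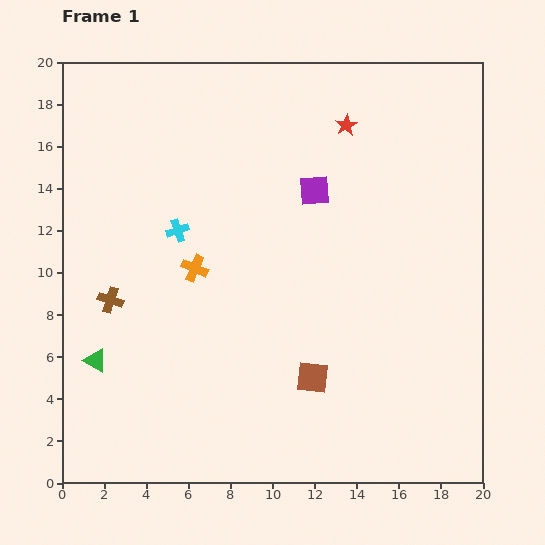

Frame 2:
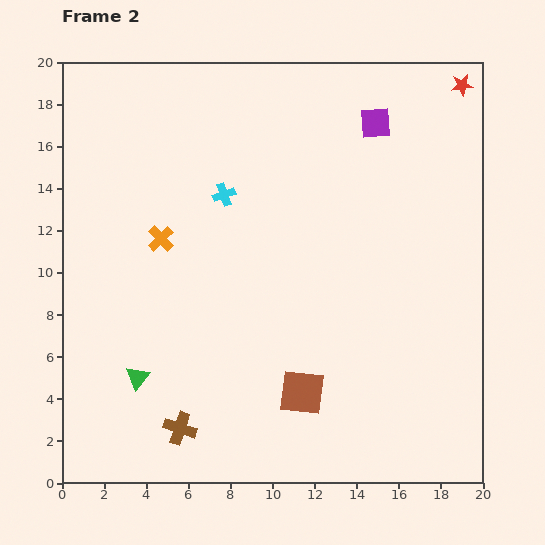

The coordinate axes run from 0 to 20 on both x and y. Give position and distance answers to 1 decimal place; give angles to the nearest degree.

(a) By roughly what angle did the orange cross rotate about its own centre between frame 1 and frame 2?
23° clockwise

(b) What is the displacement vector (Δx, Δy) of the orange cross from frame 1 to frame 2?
(-1.6, 1.4)

The orange cross was at (6.3, 10.2) in frame 1 and (4.7, 11.6) in frame 2.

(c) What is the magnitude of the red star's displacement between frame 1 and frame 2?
5.8

The red star moved from (13.5, 17.0) to (19.0, 18.9), a distance of √(5.5² + 1.9²) ≈ 5.8.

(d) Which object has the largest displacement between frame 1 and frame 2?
the brown cross

(moved 6.9; next 5.8)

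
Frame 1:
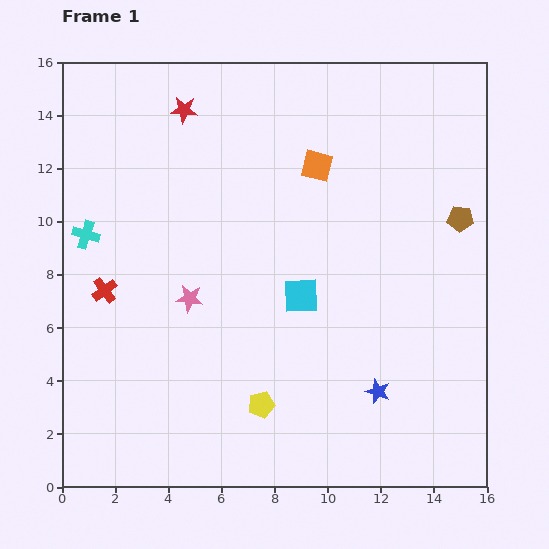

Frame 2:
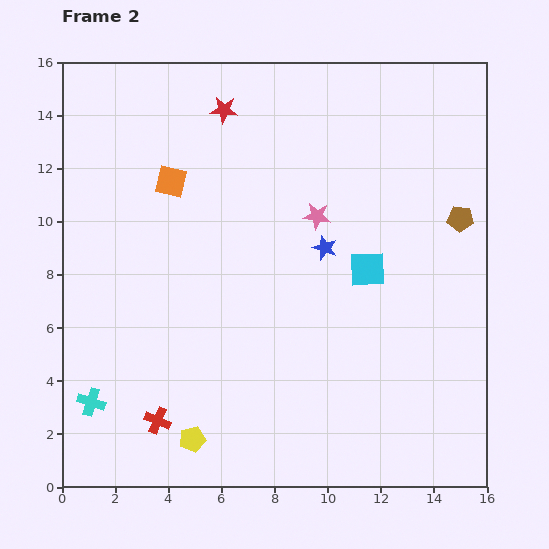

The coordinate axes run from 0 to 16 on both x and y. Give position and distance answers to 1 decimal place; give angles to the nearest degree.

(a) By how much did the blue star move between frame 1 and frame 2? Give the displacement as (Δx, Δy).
(-2.0, 5.4)

The blue star was at (11.9, 3.6) in frame 1 and (9.9, 9.0) in frame 2.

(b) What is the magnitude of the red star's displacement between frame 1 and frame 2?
1.5

The red star moved from (4.6, 14.2) to (6.1, 14.2), a distance of √(1.5² + 0.0²) ≈ 1.5.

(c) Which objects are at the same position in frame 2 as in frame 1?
the brown pentagon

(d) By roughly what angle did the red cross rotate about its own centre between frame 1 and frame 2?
31° counter-clockwise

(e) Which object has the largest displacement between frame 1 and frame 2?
the cyan cross

(moved 6.3; next 5.8)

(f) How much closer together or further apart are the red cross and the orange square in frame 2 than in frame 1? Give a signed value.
-0.3

Distance in frame 1: 9.3. Distance in frame 2: 9.0.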